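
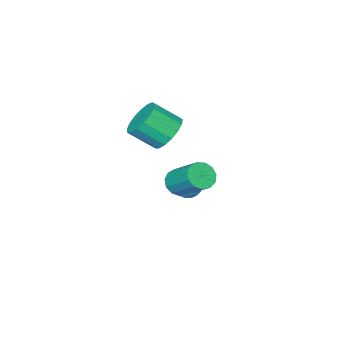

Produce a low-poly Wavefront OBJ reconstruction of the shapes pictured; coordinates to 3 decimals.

v 0.718 0.542 0.689
v 1.059 1.126 0.588
v 1.661 -0.026 0.592
v 2.002 0.558 0.491
v 1.735 0.42 1.105
v 1.152 0.771 1.165
v 1.568 0.329 0.015
v 0.985 0.68 0.075
v 1.584 0.994 0.172
v 1.687 1.05 0.845
v 1.033 0.05 0.335
v 1.136 0.106 1.008
v 0.805 0.884 0.647
v 1.915 0.216 0.533
v 1.758 0.135 0.894
v 1.958 0.478 0.834
v 0.86 0.675 0.986
v 1.06 1.018 0.927
v 1.458 0.603 1.23
v 1.66 0.082 0.253
v 1.86 0.425 0.194
v 0.762 0.622 0.346
v 0.962 0.965 0.286
v 1.262 0.497 -0.05
v 1.315 1.15 0.343
v 1.869 0.816 0.286
v 1.614 0.681 0.006
v 1.271 0.888 0.042
v 1.375 1.183 0.739
v 1.93 0.849 0.682
v 1.773 0.767 1.042
v 1.43 0.974 1.078
v 1.684 1.105 0.494
v 0.79 0.251 0.498
v 1.345 -0.083 0.441
v 1.29 0.126 0.102
v 0.947 0.333 0.138
v 0.851 0.284 0.894
v 1.405 -0.05 0.837
v 1.449 0.212 1.138
v 1.106 0.419 1.174
v 1.036 -0.005 0.686
v 3.497 2.431 2.889
v 3.75 2.008 3.386
v 3.756 3.427 4.589
v 3.503 3.849 4.091
v 4.063 2.163 3.202
v 4.069 3.581 4.404
v 4.196 2.402 2.918
v 4.202 3.821 4.121
v 4.107 2.651 2.625
v 4.113 4.07 3.828
v 3.824 2.83 2.416
v 3.83 4.249 3.619
v 3.438 2.882 2.357
v 3.444 4.301 3.559
v 3.07 2.79 2.466
v 3.076 4.209 3.669
v 2.838 2.585 2.71
v 2.844 4.004 3.913
v 2.815 2.33 3.01
v 2.821 3.749 4.213
v 3.008 2.108 3.272
v 3.015 3.526 4.475
v 3.357 1.987 3.412
v 3.363 3.406 4.615
v 0.945 -1.2 2.965
v 1.663 -1.254 2.271
v 2.514 -2.134 3.222
v 1.795 -2.08 3.915
v 1.779 -0.866 2.527
v 2.63 -1.746 3.477
v 1.704 -0.555 2.882
v 2.555 -1.435 3.833
v 1.455 -0.391 3.257
v 2.306 -1.271 4.207
v 1.089 -0.413 3.564
v 1.94 -1.293 4.515
v 0.69 -0.615 3.735
v 1.541 -1.495 4.685
v 0.349 -0.951 3.728
v 1.2 -1.831 4.679
v 0.145 -1.344 3.547
v 0.995 -2.224 4.498
v 0.124 -1.704 3.233
v 0.974 -2.584 4.183
v 0.291 -1.949 2.857
v 1.141 -2.829 3.807
v 0.607 -2.022 2.505
v 1.458 -2.902 3.456
v 1.002 -1.906 2.259
v 1.852 -2.787 3.21
v 1.383 -1.629 2.175
v 2.233 -2.51 3.126
f 1 38 17
f 38 12 41
f 17 41 6
f 38 41 17
f 1 17 13
f 17 6 18
f 13 18 2
f 17 18 13
f 1 13 22
f 13 2 23
f 22 23 8
f 13 23 22
f 1 22 34
f 22 8 37
f 34 37 11
f 22 37 34
f 1 34 38
f 34 11 42
f 38 42 12
f 34 42 38
f 2 18 29
f 18 6 32
f 29 32 10
f 18 32 29
f 6 41 19
f 41 12 40
f 19 40 5
f 41 40 19
f 12 42 39
f 42 11 35
f 39 35 3
f 42 35 39
f 11 37 36
f 37 8 24
f 36 24 7
f 37 24 36
f 8 23 28
f 23 2 25
f 28 25 9
f 23 25 28
f 4 30 16
f 30 10 31
f 16 31 5
f 30 31 16
f 4 16 14
f 16 5 15
f 14 15 3
f 16 15 14
f 4 14 21
f 14 3 20
f 21 20 7
f 14 20 21
f 4 21 26
f 21 7 27
f 26 27 9
f 21 27 26
f 4 26 30
f 26 9 33
f 30 33 10
f 26 33 30
f 5 31 19
f 31 10 32
f 19 32 6
f 31 32 19
f 3 15 39
f 15 5 40
f 39 40 12
f 15 40 39
f 7 20 36
f 20 3 35
f 36 35 11
f 20 35 36
f 9 27 28
f 27 7 24
f 28 24 8
f 27 24 28
f 10 33 29
f 33 9 25
f 29 25 2
f 33 25 29
f 44 43 47
f 44 47 45
f 45 47 48
f 45 48 46
f 47 43 49
f 47 49 48
f 48 49 50
f 48 50 46
f 49 43 51
f 49 51 50
f 50 51 52
f 50 52 46
f 51 43 53
f 51 53 52
f 52 53 54
f 52 54 46
f 53 43 55
f 53 55 54
f 54 55 56
f 54 56 46
f 55 43 57
f 55 57 56
f 56 57 58
f 56 58 46
f 57 43 59
f 57 59 58
f 58 59 60
f 58 60 46
f 59 43 61
f 59 61 60
f 60 61 62
f 60 62 46
f 61 43 63
f 61 63 62
f 62 63 64
f 62 64 46
f 63 43 65
f 63 65 64
f 64 65 66
f 64 66 46
f 65 43 44
f 65 44 66
f 66 44 45
f 66 45 46
f 68 67 71
f 68 71 69
f 69 71 72
f 69 72 70
f 71 67 73
f 71 73 72
f 72 73 74
f 72 74 70
f 73 67 75
f 73 75 74
f 74 75 76
f 74 76 70
f 75 67 77
f 75 77 76
f 76 77 78
f 76 78 70
f 77 67 79
f 77 79 78
f 78 79 80
f 78 80 70
f 79 67 81
f 79 81 80
f 80 81 82
f 80 82 70
f 81 67 83
f 81 83 82
f 82 83 84
f 82 84 70
f 83 67 85
f 83 85 84
f 84 85 86
f 84 86 70
f 85 67 87
f 85 87 86
f 86 87 88
f 86 88 70
f 87 67 89
f 87 89 88
f 88 89 90
f 88 90 70
f 89 67 91
f 89 91 90
f 90 91 92
f 90 92 70
f 91 67 93
f 91 93 92
f 92 93 94
f 92 94 70
f 93 67 68
f 93 68 94
f 94 68 69
f 94 69 70



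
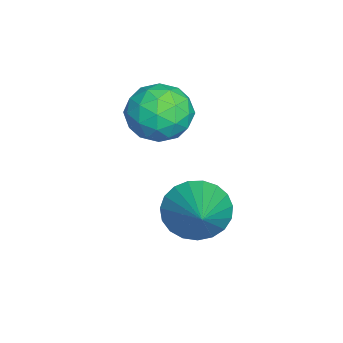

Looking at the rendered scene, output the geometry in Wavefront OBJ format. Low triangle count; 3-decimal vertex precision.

v 0.142 0.301 2.413
v 1.077 0.345 2.978
v 0.243 -1.465 2.382
v 1.178 -1.421 2.947
v 0.236 -1.145 3.428
v 0.173 -0.053 3.447
v 1.147 -1.067 1.913
v 1.084 0.025 1.932
v 1.698 -0.5 2.669
v 1.135 -0.549 3.605
v 0.185 -0.571 1.755
v -0.378 -0.62 2.691
v 0.6 0.478 2.698
v 0.72 -1.598 2.662
v 0.166 -1.436 2.945
v 0.715 -1.41 3.277
v 0.069 0.244 2.973
v 0.619 0.27 3.306
v 0.124 -0.606 3.57
v 0.701 -1.39 2.054
v 1.251 -1.364 2.387
v 0.605 0.29 2.083
v 1.154 0.316 2.415
v 1.196 -0.514 1.79
v 1.515 0.007 2.849
v 1.575 -1.031 2.831
v 1.557 -0.823 2.223
v 1.52 -0.181 2.234
v 1.184 -0.021 3.399
v 1.244 -1.059 3.381
v 0.69 -0.897 3.663
v 0.653 -0.256 3.674
v 1.549 -0.518 3.217
v 0.076 -0.061 1.979
v 0.136 -1.099 1.961
v 0.667 -0.864 1.686
v 0.63 -0.223 1.697
v -0.255 -0.089 2.529
v -0.195 -1.127 2.511
v -0.2 -0.939 3.126
v -0.237 -0.297 3.137
v -0.229 -0.602 2.143
v 2.398 0.701 -0.206
v 2.924 0.785 -1.11
v 4.222 1.019 0.886
v 2.807 1.199 -1.035
v 2.619 1.526 -0.816
v 2.392 1.711 -0.492
v 2.167 1.721 -0.118
v 1.981 1.555 0.241
v 1.868 1.241 0.522
v 1.846 0.833 0.677
v 1.919 0.403 0.68
v 2.076 0.024 0.529
v 2.288 -0.238 0.252
v 2.519 -0.337 -0.105
v 2.729 -0.258 -0.479
v 2.882 -0.012 -0.806
v 2.951 0.357 -1.03
f 1 38 17
f 38 12 41
f 17 41 6
f 38 41 17
f 1 17 13
f 17 6 18
f 13 18 2
f 17 18 13
f 1 13 22
f 13 2 23
f 22 23 8
f 13 23 22
f 1 22 34
f 22 8 37
f 34 37 11
f 22 37 34
f 1 34 38
f 34 11 42
f 38 42 12
f 34 42 38
f 2 18 29
f 18 6 32
f 29 32 10
f 18 32 29
f 6 41 19
f 41 12 40
f 19 40 5
f 41 40 19
f 12 42 39
f 42 11 35
f 39 35 3
f 42 35 39
f 11 37 36
f 37 8 24
f 36 24 7
f 37 24 36
f 8 23 28
f 23 2 25
f 28 25 9
f 23 25 28
f 4 30 16
f 30 10 31
f 16 31 5
f 30 31 16
f 4 16 14
f 16 5 15
f 14 15 3
f 16 15 14
f 4 14 21
f 14 3 20
f 21 20 7
f 14 20 21
f 4 21 26
f 21 7 27
f 26 27 9
f 21 27 26
f 4 26 30
f 26 9 33
f 30 33 10
f 26 33 30
f 5 31 19
f 31 10 32
f 19 32 6
f 31 32 19
f 3 15 39
f 15 5 40
f 39 40 12
f 15 40 39
f 7 20 36
f 20 3 35
f 36 35 11
f 20 35 36
f 9 27 28
f 27 7 24
f 28 24 8
f 27 24 28
f 10 33 29
f 33 9 25
f 29 25 2
f 33 25 29
f 44 43 46
f 44 46 45
f 46 43 47
f 46 47 45
f 47 43 48
f 47 48 45
f 48 43 49
f 48 49 45
f 49 43 50
f 49 50 45
f 50 43 51
f 50 51 45
f 51 43 52
f 51 52 45
f 52 43 53
f 52 53 45
f 53 43 54
f 53 54 45
f 54 43 55
f 54 55 45
f 55 43 56
f 55 56 45
f 56 43 57
f 56 57 45
f 57 43 58
f 57 58 45
f 58 43 59
f 58 59 45
f 59 43 44
f 59 44 45



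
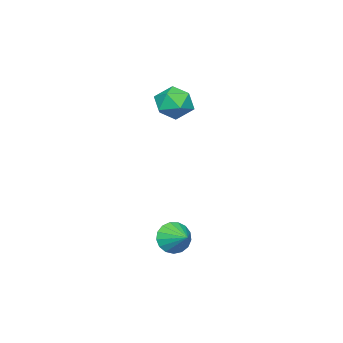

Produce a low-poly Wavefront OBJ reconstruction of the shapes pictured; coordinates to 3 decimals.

v -4.279 0.444 1.912
v -3.655 -0.084 1.394
v -4.285 -0.656 3.026
v -3.661 -1.184 2.508
v -3.374 -0.353 2.911
v -3.37 0.327 2.223
v -4.57 -1.067 2.197
v -4.566 -0.387 1.509
v -3.835 -1.018 1.571
v -3.096 -0.576 2.011
v -4.844 -0.164 2.409
v -4.105 0.278 2.849
v 1.263 3.023 -2.89
v 1.494 2.631 -2.231
v 1.677 3.937 -2.49
v 1.794 2.599 -2.467
v 1.972 2.663 -2.799
v 1.988 2.81 -3.152
v 1.838 3.006 -3.446
v 1.557 3.205 -3.611
v 1.208 3.363 -3.612
v 0.872 3.443 -3.446
v 0.625 3.426 -3.154
v 0.525 3.318 -2.801
v 0.594 3.141 -2.468
v 0.816 2.938 -2.232
v 1.141 2.754 -2.146
f 1 12 6
f 1 6 2
f 1 2 8
f 1 8 11
f 1 11 12
f 2 6 10
f 6 12 5
f 12 11 3
f 11 8 7
f 8 2 9
f 4 10 5
f 4 5 3
f 4 3 7
f 4 7 9
f 4 9 10
f 5 10 6
f 3 5 12
f 7 3 11
f 9 7 8
f 10 9 2
f 14 13 16
f 14 16 15
f 16 13 17
f 16 17 15
f 17 13 18
f 17 18 15
f 18 13 19
f 18 19 15
f 19 13 20
f 19 20 15
f 20 13 21
f 20 21 15
f 21 13 22
f 21 22 15
f 22 13 23
f 22 23 15
f 23 13 24
f 23 24 15
f 24 13 25
f 24 25 15
f 25 13 26
f 25 26 15
f 26 13 27
f 26 27 15
f 27 13 14
f 27 14 15



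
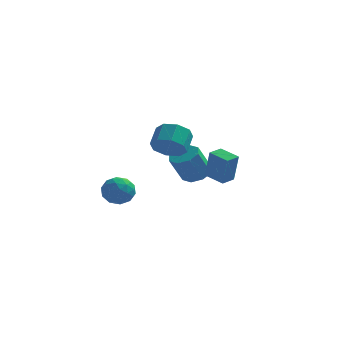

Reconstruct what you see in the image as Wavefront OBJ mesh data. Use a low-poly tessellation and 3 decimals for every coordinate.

v -1.075 4.187 -2.149
v -0.208 3.896 -1.935
v -0.837 3.242 -0.277
v -1.705 3.533 -0.491
v -0.334 4.57 -1.716
v -0.963 3.915 -0.059
v -0.894 5.019 -1.752
v -1.523 4.365 -0.094
v -1.561 4.982 -2.02
v -2.19 4.328 -0.362
v -1.943 4.478 -2.363
v -2.572 3.824 -0.705
v -1.817 3.805 -2.581
v -2.446 3.15 -0.924
v -1.257 3.355 -2.546
v -1.886 2.701 -0.888
v -0.59 3.392 -2.278
v -1.219 2.738 -0.62
v -2.361 2.519 0.309
v -1.849 3.037 -0.461
v -1.728 4.139 0.36
v -2.239 3.621 1.131
v -2.652 3.148 -0.492
v -2.531 4.25 0.329
v -3.284 2.891 -0.054
v -3.163 3.993 0.768
v -3.375 2.416 0.598
v -3.254 3.518 1.419
v -2.872 2.001 1.08
v -2.751 3.103 1.901
v -2.069 1.89 1.111
v -1.948 2.992 1.932
v -1.437 2.147 0.672
v -1.316 3.249 1.494
v -1.346 2.622 0.021
v -1.225 3.724 0.842
v -0.185 1.703 -1.291
v 0.116 1.407 0.53
v 0.296 2.485 -1.244
v 0.598 2.189 0.578
v 0.902 1.051 -1.578
v 1.204 0.755 0.244
v 1.384 1.833 -1.53
v 1.685 1.537 0.291
v -4.745 -2.759 -0.645
v -4.17 -2.301 -1.274
v -3.65 -3.859 -0.446
v -3.075 -3.401 -1.075
v -3.261 -3.005 -0.212
v -3.938 -2.325 -0.335
v -3.882 -3.835 -1.385
v -4.559 -3.155 -1.508
v -3.637 -2.966 -1.731
v -3.253 -2.453 -1.007
v -4.567 -3.707 -0.713
v -4.183 -3.194 0.011
v -4.554 -2.433 -0.977
v -3.266 -3.727 -0.743
v -3.375 -3.494 -0.236
v -3.038 -3.225 -0.606
v -4.417 -2.447 -0.425
v -4.079 -2.178 -0.795
v -3.545 -2.592 -0.171
v -3.741 -3.982 -0.925
v -3.403 -3.713 -1.295
v -4.782 -2.935 -1.114
v -4.445 -2.666 -1.484
v -4.275 -3.568 -1.549
v -3.903 -2.555 -1.615
v -3.259 -3.202 -1.499
v -3.733 -3.457 -1.68
v -4.131 -3.057 -1.753
v -3.677 -2.253 -1.19
v -3.033 -2.9 -1.073
v -3.142 -2.667 -0.566
v -3.54 -2.267 -0.638
v -3.363 -2.644 -1.458
v -4.787 -3.26 -0.647
v -4.143 -3.907 -0.53
v -4.28 -3.893 -1.082
v -4.678 -3.493 -1.154
v -4.561 -2.958 -0.221
v -3.917 -3.605 -0.105
v -3.689 -3.103 0.033
v -4.087 -2.703 -0.04
v -4.457 -3.516 -0.262
f 2 1 5
f 2 5 3
f 3 5 6
f 3 6 4
f 5 1 7
f 5 7 6
f 6 7 8
f 6 8 4
f 7 1 9
f 7 9 8
f 8 9 10
f 8 10 4
f 9 1 11
f 9 11 10
f 10 11 12
f 10 12 4
f 11 1 13
f 11 13 12
f 12 13 14
f 12 14 4
f 13 1 15
f 13 15 14
f 14 15 16
f 14 16 4
f 15 1 17
f 15 17 16
f 16 17 18
f 16 18 4
f 17 1 2
f 17 2 18
f 18 2 3
f 18 3 4
f 20 19 23
f 20 23 21
f 21 23 24
f 21 24 22
f 23 19 25
f 23 25 24
f 24 25 26
f 24 26 22
f 25 19 27
f 25 27 26
f 26 27 28
f 26 28 22
f 27 19 29
f 27 29 28
f 28 29 30
f 28 30 22
f 29 19 31
f 29 31 30
f 30 31 32
f 30 32 22
f 31 19 33
f 31 33 32
f 32 33 34
f 32 34 22
f 33 19 35
f 33 35 34
f 34 35 36
f 34 36 22
f 35 19 20
f 35 20 36
f 36 20 21
f 36 21 22
f 38 40 37
f 41 38 37
f 37 40 39
f 39 41 37
f 38 44 40
f 42 38 41
f 42 44 38
f 40 44 39
f 43 41 39
f 39 44 43
f 43 42 41
f 44 42 43
f 45 82 61
f 82 56 85
f 61 85 50
f 82 85 61
f 45 61 57
f 61 50 62
f 57 62 46
f 61 62 57
f 45 57 66
f 57 46 67
f 66 67 52
f 57 67 66
f 45 66 78
f 66 52 81
f 78 81 55
f 66 81 78
f 45 78 82
f 78 55 86
f 82 86 56
f 78 86 82
f 46 62 73
f 62 50 76
f 73 76 54
f 62 76 73
f 50 85 63
f 85 56 84
f 63 84 49
f 85 84 63
f 56 86 83
f 86 55 79
f 83 79 47
f 86 79 83
f 55 81 80
f 81 52 68
f 80 68 51
f 81 68 80
f 52 67 72
f 67 46 69
f 72 69 53
f 67 69 72
f 48 74 60
f 74 54 75
f 60 75 49
f 74 75 60
f 48 60 58
f 60 49 59
f 58 59 47
f 60 59 58
f 48 58 65
f 58 47 64
f 65 64 51
f 58 64 65
f 48 65 70
f 65 51 71
f 70 71 53
f 65 71 70
f 48 70 74
f 70 53 77
f 74 77 54
f 70 77 74
f 49 75 63
f 75 54 76
f 63 76 50
f 75 76 63
f 47 59 83
f 59 49 84
f 83 84 56
f 59 84 83
f 51 64 80
f 64 47 79
f 80 79 55
f 64 79 80
f 53 71 72
f 71 51 68
f 72 68 52
f 71 68 72
f 54 77 73
f 77 53 69
f 73 69 46
f 77 69 73



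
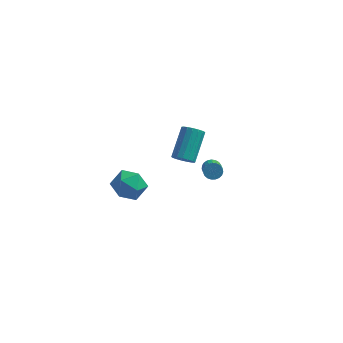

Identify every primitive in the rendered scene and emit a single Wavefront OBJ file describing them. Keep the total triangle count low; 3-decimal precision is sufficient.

v 2.808 0.622 2.342
v 3.144 0.923 2.656
v 3.449 -0.06 3.273
v 3.112 -0.362 2.958
v 2.947 0.935 2.772
v 3.252 -0.048 3.389
v 2.726 0.892 2.813
v 3.031 -0.091 3.43
v 2.519 0.803 2.773
v 2.824 -0.18 3.39
v 2.362 0.682 2.659
v 2.667 -0.301 3.276
v 2.282 0.551 2.489
v 2.587 -0.432 3.106
v 2.293 0.432 2.294
v 2.598 -0.551 2.911
v 2.393 0.346 2.107
v 2.698 -0.637 2.724
v 2.565 0.307 1.961
v 2.869 -0.676 2.578
v 2.778 0.323 1.881
v 3.083 -0.66 2.497
v 2.997 0.39 1.88
v 3.301 -0.593 2.497
v 3.182 0.498 1.959
v 3.487 -0.485 2.576
v 3.304 0.626 2.104
v 3.608 -0.357 2.721
v 3.339 0.754 2.29
v 3.644 -0.229 2.907
v 3.282 0.859 2.485
v 3.587 -0.124 3.102
v 0.774 2.367 1.108
v 1.168 1.969 1.528
v 1.361 3.594 2.891
v 0.966 3.993 2.472
v 1.39 2.114 1.323
v 1.583 3.74 2.686
v 1.471 2.318 1.069
v 1.663 3.943 2.432
v 1.392 2.532 0.824
v 1.584 4.158 2.188
v 1.171 2.709 0.645
v 1.364 4.335 2.008
v 0.86 2.808 0.571
v 1.052 4.433 1.934
v 0.528 2.805 0.621
v 0.721 4.431 1.984
v 0.253 2.703 0.782
v 0.445 4.328 2.145
v 0.097 2.523 1.018
v 0.29 4.148 2.381
v 0.097 2.308 1.275
v 0.289 3.933 2.638
v 0.251 2.106 1.494
v 0.443 3.732 2.857
v 0.525 1.964 1.624
v 0.717 3.59 2.987
v 0.856 1.915 1.636
v 1.048 3.54 2.999
v -0.398 -3.24 3.158
v 0.313 -3.572 3.889
v -1.673 -4.008 4.051
v -0.962 -4.34 4.782
v -1.197 -3.297 4.698
v -0.409 -2.823 4.146
v -0.951 -4.757 3.794
v -0.163 -4.283 3.242
v -0.028 -4.51 4.281
v -0.18 -3.608 4.84
v -1.18 -3.972 3.1
v -1.332 -3.07 3.659
f 2 1 5
f 2 5 3
f 3 5 6
f 3 6 4
f 5 1 7
f 5 7 6
f 6 7 8
f 6 8 4
f 7 1 9
f 7 9 8
f 8 9 10
f 8 10 4
f 9 1 11
f 9 11 10
f 10 11 12
f 10 12 4
f 11 1 13
f 11 13 12
f 12 13 14
f 12 14 4
f 13 1 15
f 13 15 14
f 14 15 16
f 14 16 4
f 15 1 17
f 15 17 16
f 16 17 18
f 16 18 4
f 17 1 19
f 17 19 18
f 18 19 20
f 18 20 4
f 19 1 21
f 19 21 20
f 20 21 22
f 20 22 4
f 21 1 23
f 21 23 22
f 22 23 24
f 22 24 4
f 23 1 25
f 23 25 24
f 24 25 26
f 24 26 4
f 25 1 27
f 25 27 26
f 26 27 28
f 26 28 4
f 27 1 29
f 27 29 28
f 28 29 30
f 28 30 4
f 29 1 31
f 29 31 30
f 30 31 32
f 30 32 4
f 31 1 2
f 31 2 32
f 32 2 3
f 32 3 4
f 34 33 37
f 34 37 35
f 35 37 38
f 35 38 36
f 37 33 39
f 37 39 38
f 38 39 40
f 38 40 36
f 39 33 41
f 39 41 40
f 40 41 42
f 40 42 36
f 41 33 43
f 41 43 42
f 42 43 44
f 42 44 36
f 43 33 45
f 43 45 44
f 44 45 46
f 44 46 36
f 45 33 47
f 45 47 46
f 46 47 48
f 46 48 36
f 47 33 49
f 47 49 48
f 48 49 50
f 48 50 36
f 49 33 51
f 49 51 50
f 50 51 52
f 50 52 36
f 51 33 53
f 51 53 52
f 52 53 54
f 52 54 36
f 53 33 55
f 53 55 54
f 54 55 56
f 54 56 36
f 55 33 57
f 55 57 56
f 56 57 58
f 56 58 36
f 57 33 59
f 57 59 58
f 58 59 60
f 58 60 36
f 59 33 34
f 59 34 60
f 60 34 35
f 60 35 36
f 61 72 66
f 61 66 62
f 61 62 68
f 61 68 71
f 61 71 72
f 62 66 70
f 66 72 65
f 72 71 63
f 71 68 67
f 68 62 69
f 64 70 65
f 64 65 63
f 64 63 67
f 64 67 69
f 64 69 70
f 65 70 66
f 63 65 72
f 67 63 71
f 69 67 68
f 70 69 62



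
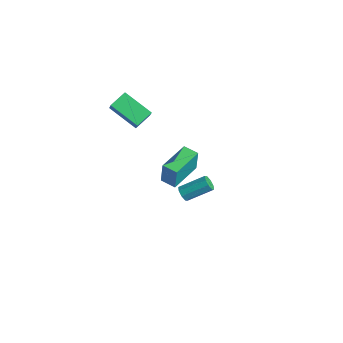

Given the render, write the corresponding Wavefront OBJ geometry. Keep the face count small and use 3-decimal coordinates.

v -0.734 1.795 -3.389
v -0.405 1.872 -3.771
v 0.243 3.162 -2.952
v -0.086 3.085 -2.571
v -0.738 2.069 -3.819
v -0.09 3.36 -3
v -1.069 2.106 -3.615
v -0.42 3.397 -2.797
v -1.204 1.961 -3.279
v -0.555 3.251 -2.461
v -1.063 1.718 -3.008
v -0.415 3.008 -2.189
v -0.73 1.52 -2.96
v -0.082 2.811 -2.141
v -0.4 1.483 -3.163
v 0.249 2.774 -2.345
v -0.265 1.629 -3.499
v 0.384 2.919 -2.681
v -3.204 -1.228 3.792
v -3.375 -0.226 4.239
v -1.673 -0.568 2.9
v -1.845 0.433 3.347
v -2.655 -1.473 4.553
v -2.827 -0.472 5
v -1.125 -0.814 3.661
v -1.296 0.188 4.108
v 3.192 -2.216 3.244
v 3.378 -2.238 4.622
v 2.526 -0.473 3.361
v 2.713 -0.494 4.739
v 3.987 -1.906 3.141
v 4.174 -1.927 4.519
v 3.322 -0.162 3.258
v 3.508 -0.184 4.636
f 2 1 5
f 2 5 3
f 3 5 6
f 3 6 4
f 5 1 7
f 5 7 6
f 6 7 8
f 6 8 4
f 7 1 9
f 7 9 8
f 8 9 10
f 8 10 4
f 9 1 11
f 9 11 10
f 10 11 12
f 10 12 4
f 11 1 13
f 11 13 12
f 12 13 14
f 12 14 4
f 13 1 15
f 13 15 14
f 14 15 16
f 14 16 4
f 15 1 17
f 15 17 16
f 16 17 18
f 16 18 4
f 17 1 2
f 17 2 18
f 18 2 3
f 18 3 4
f 20 22 19
f 23 20 19
f 19 22 21
f 21 23 19
f 20 26 22
f 24 20 23
f 24 26 20
f 22 26 21
f 25 23 21
f 21 26 25
f 25 24 23
f 26 24 25
f 28 30 27
f 31 28 27
f 27 30 29
f 29 31 27
f 28 34 30
f 32 28 31
f 32 34 28
f 30 34 29
f 33 31 29
f 29 34 33
f 33 32 31
f 34 32 33



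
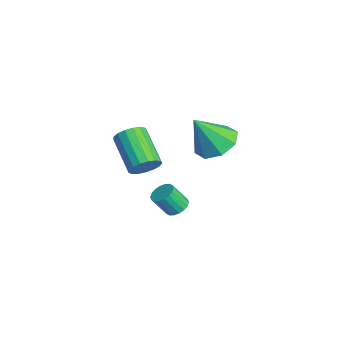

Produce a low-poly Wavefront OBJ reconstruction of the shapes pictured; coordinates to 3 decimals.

v 0.654 -1.945 -4.383
v 1.123 -1.786 -4.261
v 1.095 -2.356 -3.415
v 0.626 -2.515 -3.537
v 0.989 -1.632 -4.161
v 0.962 -2.201 -3.315
v 0.79 -1.54 -4.105
v 0.762 -2.109 -3.26
v 0.563 -1.528 -4.105
v 0.536 -2.097 -3.259
v 0.354 -1.598 -4.159
v 0.327 -2.168 -3.313
v 0.205 -1.738 -4.258
v 0.178 -2.307 -3.412
v 0.144 -1.918 -4.381
v 0.117 -2.488 -3.535
v 0.185 -2.104 -4.505
v 0.157 -2.674 -3.659
v 0.318 -2.259 -4.605
v 0.291 -2.828 -3.759
v 0.518 -2.351 -4.66
v 0.49 -2.92 -3.815
v 0.744 -2.363 -4.661
v 0.717 -2.932 -3.815
v 0.953 -2.292 -4.607
v 0.926 -2.862 -3.761
v 1.102 -2.153 -4.508
v 1.075 -2.722 -3.662
v 1.163 -1.972 -4.385
v 1.136 -2.542 -3.539
v 1.502 -3.294 -1.462
v 1.796 -3.786 -1.178
v 0.412 -4.079 -0.254
v 0.118 -3.586 -0.538
v 1.865 -3.547 -1
v 0.48 -3.839 -0.075
v 1.85 -3.25 -0.927
v 0.466 -3.542 -0.003
v 1.756 -2.963 -0.977
v 0.372 -3.255 -0.053
v 1.604 -2.751 -1.138
v 0.22 -3.044 -0.214
v 1.428 -2.664 -1.374
v 0.044 -2.957 -0.449
v 1.27 -2.722 -1.629
v -0.115 -3.014 -0.705
v 1.164 -2.91 -1.847
v -0.22 -3.202 -0.922
v 1.136 -3.186 -1.976
v -0.248 -3.478 -1.052
v 1.192 -3.487 -1.988
v -0.192 -3.779 -1.063
v 1.319 -3.744 -1.879
v -0.065 -4.036 -0.954
v 1.488 -3.897 -1.675
v 0.103 -4.19 -0.75
v 1.66 -3.913 -1.422
v 0.276 -4.205 -0.497
v 2.21 -0.872 -0.02
v 2.873 -0.327 0.251
v 2.35 -1.728 1.36
v 2.252 -0.106 0.451
v 1.607 -0.334 0.375
v 1.315 -0.877 0.067
v 1.547 -1.417 -0.291
v 2.168 -1.638 -0.491
v 2.814 -1.41 -0.415
v 3.106 -0.867 -0.107
f 2 1 5
f 2 5 3
f 3 5 6
f 3 6 4
f 5 1 7
f 5 7 6
f 6 7 8
f 6 8 4
f 7 1 9
f 7 9 8
f 8 9 10
f 8 10 4
f 9 1 11
f 9 11 10
f 10 11 12
f 10 12 4
f 11 1 13
f 11 13 12
f 12 13 14
f 12 14 4
f 13 1 15
f 13 15 14
f 14 15 16
f 14 16 4
f 15 1 17
f 15 17 16
f 16 17 18
f 16 18 4
f 17 1 19
f 17 19 18
f 18 19 20
f 18 20 4
f 19 1 21
f 19 21 20
f 20 21 22
f 20 22 4
f 21 1 23
f 21 23 22
f 22 23 24
f 22 24 4
f 23 1 25
f 23 25 24
f 24 25 26
f 24 26 4
f 25 1 27
f 25 27 26
f 26 27 28
f 26 28 4
f 27 1 29
f 27 29 28
f 28 29 30
f 28 30 4
f 29 1 2
f 29 2 30
f 30 2 3
f 30 3 4
f 32 31 35
f 32 35 33
f 33 35 36
f 33 36 34
f 35 31 37
f 35 37 36
f 36 37 38
f 36 38 34
f 37 31 39
f 37 39 38
f 38 39 40
f 38 40 34
f 39 31 41
f 39 41 40
f 40 41 42
f 40 42 34
f 41 31 43
f 41 43 42
f 42 43 44
f 42 44 34
f 43 31 45
f 43 45 44
f 44 45 46
f 44 46 34
f 45 31 47
f 45 47 46
f 46 47 48
f 46 48 34
f 47 31 49
f 47 49 48
f 48 49 50
f 48 50 34
f 49 31 51
f 49 51 50
f 50 51 52
f 50 52 34
f 51 31 53
f 51 53 52
f 52 53 54
f 52 54 34
f 53 31 55
f 53 55 54
f 54 55 56
f 54 56 34
f 55 31 57
f 55 57 56
f 56 57 58
f 56 58 34
f 57 31 32
f 57 32 58
f 58 32 33
f 58 33 34
f 60 59 62
f 60 62 61
f 62 59 63
f 62 63 61
f 63 59 64
f 63 64 61
f 64 59 65
f 64 65 61
f 65 59 66
f 65 66 61
f 66 59 67
f 66 67 61
f 67 59 68
f 67 68 61
f 68 59 60
f 68 60 61



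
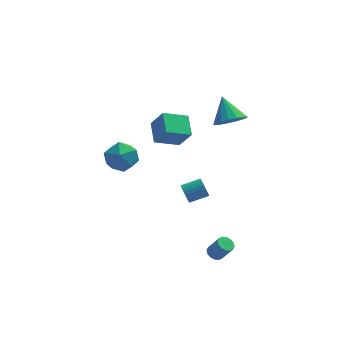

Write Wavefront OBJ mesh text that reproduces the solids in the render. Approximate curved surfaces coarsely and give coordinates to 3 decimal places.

v -0.058 2.768 -0.137
v -0.182 4.118 0.503
v 1.397 3.188 -0.741
v 1.273 4.538 -0.1
v 0.607 2.242 1.1
v 0.483 3.592 1.741
v 2.062 2.662 0.497
v 1.938 4.012 1.137
v 2.946 -3.815 -4.491
v 3.398 -3.83 -4.747
v 3.966 -4.141 -3.725
v 3.514 -4.125 -3.469
v 3.377 -3.577 -4.658
v 3.945 -3.887 -3.636
v 3.24 -3.387 -4.525
v 3.808 -3.698 -3.503
v 3.025 -3.312 -4.382
v 3.593 -3.623 -3.36
v 2.788 -3.372 -4.269
v 3.356 -3.683 -3.247
v 2.594 -3.55 -4.215
v 3.162 -3.861 -3.193
v 2.494 -3.799 -4.235
v 3.062 -4.11 -3.213
v 2.515 -4.053 -4.324
v 3.083 -4.363 -3.302
v 2.652 -4.242 -4.457
v 3.22 -4.553 -3.435
v 2.867 -4.317 -4.6
v 3.435 -4.628 -3.578
v 3.104 -4.257 -4.713
v 3.672 -4.568 -3.691
v 3.298 -4.079 -4.767
v 3.866 -4.39 -3.745
v -2.49 3.46 -1.007
v -1.352 3.44 -0.868
v -2.468 1.66 -1.452
v -1.33 1.64 -1.313
v -2.016 1.772 -0.404
v -2.029 2.884 -0.129
v -1.791 2.216 -2.191
v -1.804 3.328 -1.916
v -0.92 2.671 -1.6
v -1.059 2.396 -0.496
v -2.761 2.704 -1.824
v -2.9 2.429 -0.72
v 1.539 0.106 -2.617
v 1.764 -0.16 -3.142
v 2.885 0.047 -2.768
v 2.661 0.314 -2.243
v 1.742 0.091 -3.214
v 2.863 0.298 -2.839
v 1.684 0.345 -3.182
v 2.805 0.552 -2.808
v 1.602 0.557 -3.053
v 2.723 0.764 -2.678
v 1.508 0.692 -2.848
v 2.629 0.899 -2.474
v 1.421 0.725 -2.604
v 2.542 0.932 -2.229
v 1.353 0.651 -2.362
v 2.474 0.858 -1.987
v 1.318 0.483 -2.164
v 2.439 0.691 -1.789
v 1.321 0.25 -2.044
v 2.442 0.458 -1.669
v 1.362 -0.008 -2.024
v 2.483 0.2 -1.649
v 1.434 -0.246 -2.106
v 2.555 -0.039 -1.731
v 1.524 -0.423 -2.276
v 2.645 -0.216 -1.902
v 1.616 -0.509 -2.506
v 2.737 -0.302 -2.132
v 1.695 -0.488 -2.755
v 2.816 -0.281 -2.38
v 1.748 -0.365 -2.98
v 2.869 -0.158 -2.605
v 4.038 0.408 3.23
v 4.974 0.698 3.261
v 3.642 1.552 4.45
v 4.78 0.977 2.937
v 4.417 1.125 2.68
v 3.967 1.109 2.549
v 3.533 0.932 2.574
v 3.215 0.635 2.749
v 3.086 0.286 3.034
v 3.174 -0.035 3.364
v 3.461 -0.255 3.663
v 3.88 -0.323 3.863
v 4.335 -0.224 3.918
v 4.722 0.02 3.815
v 4.953 0.353 3.578
f 2 4 1
f 5 2 1
f 1 4 3
f 3 5 1
f 2 8 4
f 6 2 5
f 6 8 2
f 4 8 3
f 7 5 3
f 3 8 7
f 7 6 5
f 8 6 7
f 10 9 13
f 10 13 11
f 11 13 14
f 11 14 12
f 13 9 15
f 13 15 14
f 14 15 16
f 14 16 12
f 15 9 17
f 15 17 16
f 16 17 18
f 16 18 12
f 17 9 19
f 17 19 18
f 18 19 20
f 18 20 12
f 19 9 21
f 19 21 20
f 20 21 22
f 20 22 12
f 21 9 23
f 21 23 22
f 22 23 24
f 22 24 12
f 23 9 25
f 23 25 24
f 24 25 26
f 24 26 12
f 25 9 27
f 25 27 26
f 26 27 28
f 26 28 12
f 27 9 29
f 27 29 28
f 28 29 30
f 28 30 12
f 29 9 31
f 29 31 30
f 30 31 32
f 30 32 12
f 31 9 33
f 31 33 32
f 32 33 34
f 32 34 12
f 33 9 10
f 33 10 34
f 34 10 11
f 34 11 12
f 35 46 40
f 35 40 36
f 35 36 42
f 35 42 45
f 35 45 46
f 36 40 44
f 40 46 39
f 46 45 37
f 45 42 41
f 42 36 43
f 38 44 39
f 38 39 37
f 38 37 41
f 38 41 43
f 38 43 44
f 39 44 40
f 37 39 46
f 41 37 45
f 43 41 42
f 44 43 36
f 48 47 51
f 48 51 49
f 49 51 52
f 49 52 50
f 51 47 53
f 51 53 52
f 52 53 54
f 52 54 50
f 53 47 55
f 53 55 54
f 54 55 56
f 54 56 50
f 55 47 57
f 55 57 56
f 56 57 58
f 56 58 50
f 57 47 59
f 57 59 58
f 58 59 60
f 58 60 50
f 59 47 61
f 59 61 60
f 60 61 62
f 60 62 50
f 61 47 63
f 61 63 62
f 62 63 64
f 62 64 50
f 63 47 65
f 63 65 64
f 64 65 66
f 64 66 50
f 65 47 67
f 65 67 66
f 66 67 68
f 66 68 50
f 67 47 69
f 67 69 68
f 68 69 70
f 68 70 50
f 69 47 71
f 69 71 70
f 70 71 72
f 70 72 50
f 71 47 73
f 71 73 72
f 72 73 74
f 72 74 50
f 73 47 75
f 73 75 74
f 74 75 76
f 74 76 50
f 75 47 77
f 75 77 76
f 76 77 78
f 76 78 50
f 77 47 48
f 77 48 78
f 78 48 49
f 78 49 50
f 80 79 82
f 80 82 81
f 82 79 83
f 82 83 81
f 83 79 84
f 83 84 81
f 84 79 85
f 84 85 81
f 85 79 86
f 85 86 81
f 86 79 87
f 86 87 81
f 87 79 88
f 87 88 81
f 88 79 89
f 88 89 81
f 89 79 90
f 89 90 81
f 90 79 91
f 90 91 81
f 91 79 92
f 91 92 81
f 92 79 93
f 92 93 81
f 93 79 80
f 93 80 81



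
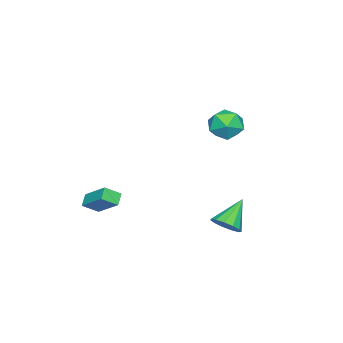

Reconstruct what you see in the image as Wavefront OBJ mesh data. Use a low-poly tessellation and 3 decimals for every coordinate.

v -2.185 3.146 2.439
v -1.495 2.426 1.701
v -2.905 1.514 3.359
v -2.215 0.794 2.621
v -1.67 1.507 3.477
v -1.225 2.516 2.908
v -3.175 1.424 2.152
v -2.73 2.433 1.583
v -2.107 1.361 1.523
v -1.177 1.413 2.343
v -3.223 2.527 2.717
v -2.293 2.579 3.537
v 2.382 -3.977 -4.062
v 1.667 -4.161 -3.531
v 2.905 -2.357 -2.8
v 2.189 -2.54 -2.268
v 3.051 -4.7 -3.412
v 2.335 -4.883 -2.88
v 3.573 -3.079 -2.149
v 2.858 -3.263 -1.618
v 1.475 3.839 -3.552
v 2.012 4.55 -3.12
v -0.075 4.121 -2.088
v 1.695 4.803 -3.504
v 1.309 4.75 -3.903
v 0.975 4.408 -4.19
v 0.8 3.885 -4.275
v 0.839 3.347 -4.13
v 1.08 2.966 -3.802
v 1.446 2.862 -3.394
v 1.821 3.068 -3.036
v 2.087 3.519 -2.842
v 2.158 4.071 -2.874
f 1 12 6
f 1 6 2
f 1 2 8
f 1 8 11
f 1 11 12
f 2 6 10
f 6 12 5
f 12 11 3
f 11 8 7
f 8 2 9
f 4 10 5
f 4 5 3
f 4 3 7
f 4 7 9
f 4 9 10
f 5 10 6
f 3 5 12
f 7 3 11
f 9 7 8
f 10 9 2
f 14 16 13
f 17 14 13
f 13 16 15
f 15 17 13
f 14 20 16
f 18 14 17
f 18 20 14
f 16 20 15
f 19 17 15
f 15 20 19
f 19 18 17
f 20 18 19
f 22 21 24
f 22 24 23
f 24 21 25
f 24 25 23
f 25 21 26
f 25 26 23
f 26 21 27
f 26 27 23
f 27 21 28
f 27 28 23
f 28 21 29
f 28 29 23
f 29 21 30
f 29 30 23
f 30 21 31
f 30 31 23
f 31 21 32
f 31 32 23
f 32 21 33
f 32 33 23
f 33 21 22
f 33 22 23



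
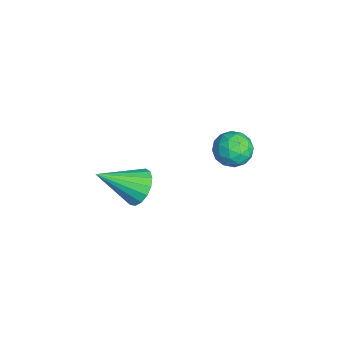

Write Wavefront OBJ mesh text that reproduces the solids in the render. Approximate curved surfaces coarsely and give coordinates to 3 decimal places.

v -1.465 -0.774 0.185
v -1.036 -1.212 -0.433
v -1.515 -2.446 1.335
v -0.733 -1.056 -0.193
v -0.598 -0.836 0.134
v -0.662 -0.601 0.472
v -0.909 -0.406 0.744
v -1.284 -0.295 0.888
v -1.7 -0.294 0.871
v -2.062 -0.403 0.697
v -2.287 -0.597 0.405
v -2.324 -0.832 0.063
v -2.164 -1.053 -0.251
v -1.844 -1.21 -0.466
v -1.437 -1.268 -0.531
v -3.48 3.746 0.76
v -3.164 4.1 0.014
v -3.016 2.46 0.346
v -2.7 2.814 -0.4
v -2.321 3.004 0.375
v -2.608 3.799 0.631
v -3.572 2.761 -0.271
v -3.859 3.556 -0.015
v -3.221 3.491 -0.622
v -2.448 3.641 -0.223
v -3.732 2.919 0.583
v -2.959 3.069 0.982
v -3.363 4.036 0.423
v -2.817 2.524 -0.063
v -2.594 2.636 0.392
v -2.409 2.844 -0.046
v -3.036 3.859 0.786
v -2.85 4.067 0.348
v -2.355 3.423 0.56
v -3.33 2.493 0.012
v -3.144 2.701 -0.426
v -3.771 3.716 0.406
v -3.586 3.924 -0.032
v -3.825 3.137 -0.2
v -3.211 3.886 -0.389
v -2.938 3.13 -0.632
v -3.45 3.099 -0.557
v -3.619 3.566 -0.406
v -2.756 3.975 -0.154
v -2.483 3.218 -0.398
v -2.26 3.33 0.058
v -2.429 3.798 0.208
v -2.79 3.616 -0.529
v -3.697 3.342 0.758
v -3.424 2.585 0.514
v -3.751 2.762 0.152
v -3.92 3.23 0.302
v -3.242 3.43 0.992
v -2.969 2.674 0.749
v -2.561 2.994 0.766
v -2.73 3.461 0.917
v -3.39 2.944 0.889
f 2 1 4
f 2 4 3
f 4 1 5
f 4 5 3
f 5 1 6
f 5 6 3
f 6 1 7
f 6 7 3
f 7 1 8
f 7 8 3
f 8 1 9
f 8 9 3
f 9 1 10
f 9 10 3
f 10 1 11
f 10 11 3
f 11 1 12
f 11 12 3
f 12 1 13
f 12 13 3
f 13 1 14
f 13 14 3
f 14 1 15
f 14 15 3
f 15 1 2
f 15 2 3
f 16 53 32
f 53 27 56
f 32 56 21
f 53 56 32
f 16 32 28
f 32 21 33
f 28 33 17
f 32 33 28
f 16 28 37
f 28 17 38
f 37 38 23
f 28 38 37
f 16 37 49
f 37 23 52
f 49 52 26
f 37 52 49
f 16 49 53
f 49 26 57
f 53 57 27
f 49 57 53
f 17 33 44
f 33 21 47
f 44 47 25
f 33 47 44
f 21 56 34
f 56 27 55
f 34 55 20
f 56 55 34
f 27 57 54
f 57 26 50
f 54 50 18
f 57 50 54
f 26 52 51
f 52 23 39
f 51 39 22
f 52 39 51
f 23 38 43
f 38 17 40
f 43 40 24
f 38 40 43
f 19 45 31
f 45 25 46
f 31 46 20
f 45 46 31
f 19 31 29
f 31 20 30
f 29 30 18
f 31 30 29
f 19 29 36
f 29 18 35
f 36 35 22
f 29 35 36
f 19 36 41
f 36 22 42
f 41 42 24
f 36 42 41
f 19 41 45
f 41 24 48
f 45 48 25
f 41 48 45
f 20 46 34
f 46 25 47
f 34 47 21
f 46 47 34
f 18 30 54
f 30 20 55
f 54 55 27
f 30 55 54
f 22 35 51
f 35 18 50
f 51 50 26
f 35 50 51
f 24 42 43
f 42 22 39
f 43 39 23
f 42 39 43
f 25 48 44
f 48 24 40
f 44 40 17
f 48 40 44



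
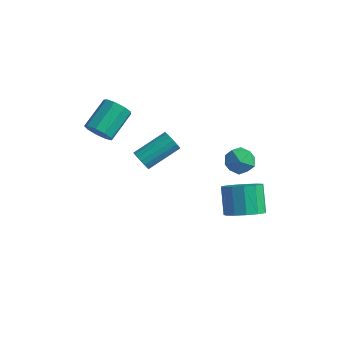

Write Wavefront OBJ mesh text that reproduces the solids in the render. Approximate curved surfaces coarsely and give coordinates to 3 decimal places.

v 3.792 1.508 1.426
v 4.26 1.172 0.73
v 2.54 1.208 0.73
v 3.008 0.872 0.034
v 2.999 0.435 0.825
v 3.773 0.62 1.255
v 3.027 1.76 0.205
v 3.801 1.945 0.635
v 3.787 1.327 -0.025
v 3.77 0.509 0.358
v 3.03 1.871 1.102
v 3.013 1.053 1.485
v 0.128 -2.66 2.067
v 0.465 -2.574 1.578
v 1.269 -1.014 2.404
v 0.932 -1.1 2.893
v 0.227 -2.423 1.524
v 1.03 -0.863 2.351
v -0.034 -2.326 1.595
v 0.77 -0.766 2.422
v -0.258 -2.306 1.774
v 0.546 -0.746 2.601
v -0.393 -2.367 2.02
v 0.411 -0.807 2.847
v -0.409 -2.495 2.277
v 0.395 -0.934 3.103
v -0.302 -2.66 2.485
v 0.502 -1.1 3.312
v -0.096 -2.826 2.598
v 0.708 -1.266 3.425
v 0.161 -2.954 2.589
v 0.965 -1.394 3.416
v 0.41 -3.014 2.46
v 1.214 -1.454 3.287
v 0.595 -2.993 2.241
v 1.399 -1.433 3.068
v 0.673 -2.896 1.982
v 1.477 -1.336 2.809
v 0.626 -2.745 1.743
v 1.43 -1.185 2.57
v -3.168 -1.559 1.802
v -2.532 -1.322 1.341
v -2.457 0.296 2.277
v -3.092 0.059 2.738
v -3.014 -1.161 1.102
v -2.938 0.457 2.038
v -3.567 -1.186 1.19
v -3.491 0.431 2.126
v -3.933 -1.386 1.565
v -3.858 0.232 2.501
v -3.942 -1.666 2.051
v -3.866 -0.049 2.986
v -3.588 -1.896 2.42
v -3.512 -0.279 3.356
v -3.038 -1.969 2.5
v -2.962 -0.351 3.436
v -2.548 -1.849 2.254
v -2.472 -0.232 3.19
v -2.349 -1.593 1.796
v -2.273 0.024 2.732
v 3.472 1.721 -4.001
v 3.958 1.048 -3.294
v 3.253 1.905 -1.993
v 2.768 2.579 -2.699
v 4.349 1.512 -3.388
v 3.645 2.369 -2.087
v 4.462 2.043 -3.676
v 3.758 2.9 -2.375
v 4.261 2.471 -4.067
v 3.556 3.328 -2.766
v 3.809 2.662 -4.437
v 3.105 3.519 -3.136
v 3.25 2.554 -4.669
v 2.546 3.411 -3.368
v 2.762 2.181 -4.688
v 2.058 3.038 -3.387
v 2.499 1.663 -4.489
v 1.795 2.52 -3.188
v 2.546 1.164 -4.135
v 1.841 2.021 -2.834
v 2.886 0.841 -3.738
v 2.181 1.698 -2.437
v 3.412 0.798 -3.425
v 2.708 1.655 -2.124
f 1 12 6
f 1 6 2
f 1 2 8
f 1 8 11
f 1 11 12
f 2 6 10
f 6 12 5
f 12 11 3
f 11 8 7
f 8 2 9
f 4 10 5
f 4 5 3
f 4 3 7
f 4 7 9
f 4 9 10
f 5 10 6
f 3 5 12
f 7 3 11
f 9 7 8
f 10 9 2
f 14 13 17
f 14 17 15
f 15 17 18
f 15 18 16
f 17 13 19
f 17 19 18
f 18 19 20
f 18 20 16
f 19 13 21
f 19 21 20
f 20 21 22
f 20 22 16
f 21 13 23
f 21 23 22
f 22 23 24
f 22 24 16
f 23 13 25
f 23 25 24
f 24 25 26
f 24 26 16
f 25 13 27
f 25 27 26
f 26 27 28
f 26 28 16
f 27 13 29
f 27 29 28
f 28 29 30
f 28 30 16
f 29 13 31
f 29 31 30
f 30 31 32
f 30 32 16
f 31 13 33
f 31 33 32
f 32 33 34
f 32 34 16
f 33 13 35
f 33 35 34
f 34 35 36
f 34 36 16
f 35 13 37
f 35 37 36
f 36 37 38
f 36 38 16
f 37 13 39
f 37 39 38
f 38 39 40
f 38 40 16
f 39 13 14
f 39 14 40
f 40 14 15
f 40 15 16
f 42 41 45
f 42 45 43
f 43 45 46
f 43 46 44
f 45 41 47
f 45 47 46
f 46 47 48
f 46 48 44
f 47 41 49
f 47 49 48
f 48 49 50
f 48 50 44
f 49 41 51
f 49 51 50
f 50 51 52
f 50 52 44
f 51 41 53
f 51 53 52
f 52 53 54
f 52 54 44
f 53 41 55
f 53 55 54
f 54 55 56
f 54 56 44
f 55 41 57
f 55 57 56
f 56 57 58
f 56 58 44
f 57 41 59
f 57 59 58
f 58 59 60
f 58 60 44
f 59 41 42
f 59 42 60
f 60 42 43
f 60 43 44
f 62 61 65
f 62 65 63
f 63 65 66
f 63 66 64
f 65 61 67
f 65 67 66
f 66 67 68
f 66 68 64
f 67 61 69
f 67 69 68
f 68 69 70
f 68 70 64
f 69 61 71
f 69 71 70
f 70 71 72
f 70 72 64
f 71 61 73
f 71 73 72
f 72 73 74
f 72 74 64
f 73 61 75
f 73 75 74
f 74 75 76
f 74 76 64
f 75 61 77
f 75 77 76
f 76 77 78
f 76 78 64
f 77 61 79
f 77 79 78
f 78 79 80
f 78 80 64
f 79 61 81
f 79 81 80
f 80 81 82
f 80 82 64
f 81 61 83
f 81 83 82
f 82 83 84
f 82 84 64
f 83 61 62
f 83 62 84
f 84 62 63
f 84 63 64



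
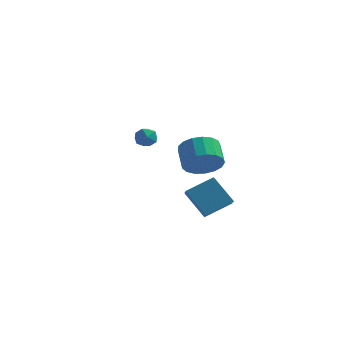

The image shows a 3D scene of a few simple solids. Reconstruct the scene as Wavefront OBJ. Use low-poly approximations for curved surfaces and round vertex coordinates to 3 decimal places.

v 0.098 -0.982 -1.201
v 1.315 -0.076 -0.456
v -0.212 -0.122 -1.739
v 1.005 0.783 -0.994
v 1.275 -1.423 -2.586
v 2.492 -0.518 -1.841
v 0.965 -0.564 -3.124
v 2.182 0.342 -2.379
v 1.898 -4.297 2.179
v 2.658 -3.666 1.824
v 2.162 -2.652 2.565
v 1.402 -3.283 2.921
v 2.286 -3.605 1.492
v 1.79 -2.591 2.233
v 1.825 -3.702 1.317
v 1.329 -2.688 2.058
v 1.381 -3.936 1.34
v 0.885 -2.922 2.081
v 1.055 -4.252 1.555
v 0.559 -3.239 2.296
v 0.922 -4.579 1.913
v 0.427 -3.565 2.654
v 1.013 -4.841 2.332
v 0.517 -3.827 3.073
v 1.306 -4.978 2.716
v 0.811 -3.965 3.457
v 1.735 -4.96 2.977
v 1.24 -3.946 3.719
v 2.202 -4.789 3.056
v 1.706 -3.775 3.797
v 2.598 -4.506 2.933
v 2.103 -3.492 3.674
v 2.834 -4.174 2.638
v 2.339 -3.161 3.379
v 2.856 -3.871 2.238
v 2.36 -2.858 2.979
v -3.436 3.503 0.494
v -2.735 3.428 0.666
v -3.645 2.412 0.874
v -2.944 2.337 1.046
v -3.364 2.791 1.425
v -3.235 3.465 1.191
v -3.145 2.375 0.349
v -3.016 3.049 0.115
v -2.555 2.731 0.577
v -2.691 2.988 1.241
v -3.689 2.852 0.299
v -3.825 3.109 0.963
f 2 4 1
f 5 2 1
f 1 4 3
f 3 5 1
f 2 8 4
f 6 2 5
f 6 8 2
f 4 8 3
f 7 5 3
f 3 8 7
f 7 6 5
f 8 6 7
f 10 9 13
f 10 13 11
f 11 13 14
f 11 14 12
f 13 9 15
f 13 15 14
f 14 15 16
f 14 16 12
f 15 9 17
f 15 17 16
f 16 17 18
f 16 18 12
f 17 9 19
f 17 19 18
f 18 19 20
f 18 20 12
f 19 9 21
f 19 21 20
f 20 21 22
f 20 22 12
f 21 9 23
f 21 23 22
f 22 23 24
f 22 24 12
f 23 9 25
f 23 25 24
f 24 25 26
f 24 26 12
f 25 9 27
f 25 27 26
f 26 27 28
f 26 28 12
f 27 9 29
f 27 29 28
f 28 29 30
f 28 30 12
f 29 9 31
f 29 31 30
f 30 31 32
f 30 32 12
f 31 9 33
f 31 33 32
f 32 33 34
f 32 34 12
f 33 9 35
f 33 35 34
f 34 35 36
f 34 36 12
f 35 9 10
f 35 10 36
f 36 10 11
f 36 11 12
f 37 48 42
f 37 42 38
f 37 38 44
f 37 44 47
f 37 47 48
f 38 42 46
f 42 48 41
f 48 47 39
f 47 44 43
f 44 38 45
f 40 46 41
f 40 41 39
f 40 39 43
f 40 43 45
f 40 45 46
f 41 46 42
f 39 41 48
f 43 39 47
f 45 43 44
f 46 45 38



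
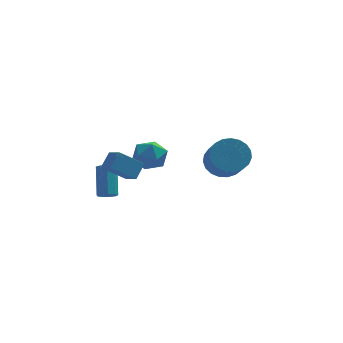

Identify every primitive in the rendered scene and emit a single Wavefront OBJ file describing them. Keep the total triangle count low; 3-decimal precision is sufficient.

v -0.187 4.511 -1.447
v 0.717 4.146 -1.608
v -0.657 3.094 -0.872
v 0.247 2.729 -1.033
v 0.107 3.407 -0.328
v 0.397 4.282 -0.683
v -0.337 2.958 -1.797
v -0.047 3.833 -2.152
v 0.624 3.186 -1.825
v 0.899 3.463 -0.917
v -0.839 3.777 -1.563
v -0.564 4.054 -0.655
v -2.191 3.148 -3.633
v -1.716 3.31 -3.833
v -1.574 4.533 -2.507
v -2.049 4.372 -2.307
v -1.99 3.506 -3.984
v -1.848 4.729 -2.658
v -2.358 3.534 -3.972
v -2.216 4.758 -2.645
v -2.648 3.382 -3.8
v -2.506 4.606 -2.474
v -2.724 3.121 -3.551
v -2.582 4.344 -2.225
v -2.55 2.872 -3.34
v -2.409 4.095 -2.014
v -2.209 2.753 -3.266
v -2.067 3.976 -1.94
v -1.859 2.818 -3.364
v -1.717 4.042 -2.038
v -1.664 3.038 -3.588
v -1.522 4.262 -2.262
v -1.977 -1.905 0.708
v -1.622 -2.731 1.169
v -3.14 -1.913 1.591
v -2.785 -2.739 2.051
v -1.495 -1.341 1.349
v -1.14 -2.167 1.809
v -2.658 -1.349 2.231
v -2.303 -2.175 2.692
v 3.909 4.293 -2.451
v 4.473 4.876 -1.768
v 4.474 3.21 -0.346
v 3.911 2.627 -1.029
v 4.059 4.974 -1.653
v 4.06 3.309 -0.231
v 3.619 4.955 -1.675
v 3.62 3.289 -0.254
v 3.229 4.82 -1.832
v 3.23 3.155 -0.41
v 2.957 4.595 -2.096
v 2.959 2.929 -0.674
v 2.85 4.318 -2.421
v 2.851 2.652 -0.999
v 2.926 4.036 -2.751
v 2.927 2.37 -1.33
v 3.172 3.798 -3.03
v 3.173 2.133 -1.608
v 3.545 3.646 -3.208
v 3.546 1.981 -1.786
v 3.982 3.606 -3.255
v 3.983 1.941 -1.833
v 4.406 3.685 -3.164
v 4.407 2.019 -1.742
v 4.744 3.869 -2.949
v 4.745 2.203 -1.527
v 4.938 4.126 -2.648
v 4.939 2.46 -1.226
v 4.954 4.412 -2.312
v 4.955 2.746 -0.891
v 4.789 4.677 -2.001
v 4.79 3.011 -0.58
f 1 12 6
f 1 6 2
f 1 2 8
f 1 8 11
f 1 11 12
f 2 6 10
f 6 12 5
f 12 11 3
f 11 8 7
f 8 2 9
f 4 10 5
f 4 5 3
f 4 3 7
f 4 7 9
f 4 9 10
f 5 10 6
f 3 5 12
f 7 3 11
f 9 7 8
f 10 9 2
f 14 13 17
f 14 17 15
f 15 17 18
f 15 18 16
f 17 13 19
f 17 19 18
f 18 19 20
f 18 20 16
f 19 13 21
f 19 21 20
f 20 21 22
f 20 22 16
f 21 13 23
f 21 23 22
f 22 23 24
f 22 24 16
f 23 13 25
f 23 25 24
f 24 25 26
f 24 26 16
f 25 13 27
f 25 27 26
f 26 27 28
f 26 28 16
f 27 13 29
f 27 29 28
f 28 29 30
f 28 30 16
f 29 13 31
f 29 31 30
f 30 31 32
f 30 32 16
f 31 13 14
f 31 14 32
f 32 14 15
f 32 15 16
f 34 36 33
f 37 34 33
f 33 36 35
f 35 37 33
f 34 40 36
f 38 34 37
f 38 40 34
f 36 40 35
f 39 37 35
f 35 40 39
f 39 38 37
f 40 38 39
f 42 41 45
f 42 45 43
f 43 45 46
f 43 46 44
f 45 41 47
f 45 47 46
f 46 47 48
f 46 48 44
f 47 41 49
f 47 49 48
f 48 49 50
f 48 50 44
f 49 41 51
f 49 51 50
f 50 51 52
f 50 52 44
f 51 41 53
f 51 53 52
f 52 53 54
f 52 54 44
f 53 41 55
f 53 55 54
f 54 55 56
f 54 56 44
f 55 41 57
f 55 57 56
f 56 57 58
f 56 58 44
f 57 41 59
f 57 59 58
f 58 59 60
f 58 60 44
f 59 41 61
f 59 61 60
f 60 61 62
f 60 62 44
f 61 41 63
f 61 63 62
f 62 63 64
f 62 64 44
f 63 41 65
f 63 65 64
f 64 65 66
f 64 66 44
f 65 41 67
f 65 67 66
f 66 67 68
f 66 68 44
f 67 41 69
f 67 69 68
f 68 69 70
f 68 70 44
f 69 41 71
f 69 71 70
f 70 71 72
f 70 72 44
f 71 41 42
f 71 42 72
f 72 42 43
f 72 43 44



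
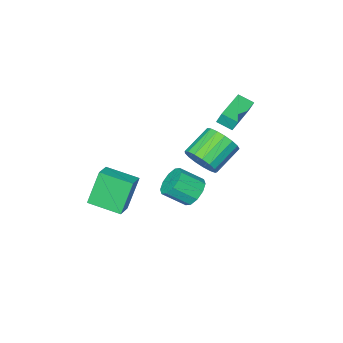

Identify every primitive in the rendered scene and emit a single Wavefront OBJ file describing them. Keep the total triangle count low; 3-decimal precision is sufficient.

v 4.427 -0.037 -2.923
v 3.583 -0.104 -0.936
v 3.432 1.551 -3.292
v 2.588 1.485 -1.305
v 5.292 0.595 -2.535
v 4.448 0.529 -0.548
v 4.297 2.184 -2.904
v 3.453 2.117 -0.917
v 0.538 3.988 0.602
v 1.068 3.633 1.436
v -0.548 3.418 2.372
v -1.078 3.772 1.538
v 1.045 4.13 1.51
v -0.571 3.914 2.446
v 0.906 4.594 1.377
v -0.71 4.378 2.313
v 0.682 4.919 1.065
v -0.934 4.703 2.001
v 0.426 5.031 0.648
v -1.191 4.815 1.584
v 0.195 4.904 0.22
v -1.421 4.688 1.156
v 0.043 4.567 -0.12
v -1.574 4.351 0.816
v 0.004 4.097 -0.295
v -1.612 3.881 0.641
v 0.088 3.602 -0.265
v -1.529 3.387 0.671
v 0.274 3.196 -0.035
v -1.342 2.981 0.901
v 0.522 2.971 0.34
v -1.094 2.756 1.276
v 0.773 2.979 0.775
v -0.843 2.764 1.711
v 0.97 3.218 1.171
v -0.646 3.003 2.107
v -0.749 1.859 -3.863
v -0.353 1.454 -4.638
v 0.665 0.677 -3.712
v 0.269 1.081 -2.937
v -0.065 1.961 -4.529
v 0.953 1.184 -3.603
v -0.038 2.429 -4.165
v 0.979 1.652 -3.239
v -0.283 2.679 -3.686
v 0.735 1.902 -2.76
v -0.705 2.616 -3.274
v 0.312 1.838 -2.349
v -1.145 2.263 -3.088
v -0.127 1.486 -2.162
v -1.433 1.756 -3.197
v -0.415 0.979 -2.271
v -1.459 1.288 -3.561
v -0.442 0.511 -2.635
v -1.215 1.038 -4.04
v -0.197 0.261 -3.114
v -0.792 1.102 -4.451
v 0.225 0.324 -3.526
v -2.829 2.354 2.774
v -2.946 2.641 3.512
v -3.263 3.137 2.4
v -3.379 3.424 3.138
v -0.941 3.356 2.682
v -1.057 3.643 3.42
v -1.374 4.139 2.308
v -1.491 4.426 3.046
f 2 4 1
f 5 2 1
f 1 4 3
f 3 5 1
f 2 8 4
f 6 2 5
f 6 8 2
f 4 8 3
f 7 5 3
f 3 8 7
f 7 6 5
f 8 6 7
f 10 9 13
f 10 13 11
f 11 13 14
f 11 14 12
f 13 9 15
f 13 15 14
f 14 15 16
f 14 16 12
f 15 9 17
f 15 17 16
f 16 17 18
f 16 18 12
f 17 9 19
f 17 19 18
f 18 19 20
f 18 20 12
f 19 9 21
f 19 21 20
f 20 21 22
f 20 22 12
f 21 9 23
f 21 23 22
f 22 23 24
f 22 24 12
f 23 9 25
f 23 25 24
f 24 25 26
f 24 26 12
f 25 9 27
f 25 27 26
f 26 27 28
f 26 28 12
f 27 9 29
f 27 29 28
f 28 29 30
f 28 30 12
f 29 9 31
f 29 31 30
f 30 31 32
f 30 32 12
f 31 9 33
f 31 33 32
f 32 33 34
f 32 34 12
f 33 9 35
f 33 35 34
f 34 35 36
f 34 36 12
f 35 9 10
f 35 10 36
f 36 10 11
f 36 11 12
f 38 37 41
f 38 41 39
f 39 41 42
f 39 42 40
f 41 37 43
f 41 43 42
f 42 43 44
f 42 44 40
f 43 37 45
f 43 45 44
f 44 45 46
f 44 46 40
f 45 37 47
f 45 47 46
f 46 47 48
f 46 48 40
f 47 37 49
f 47 49 48
f 48 49 50
f 48 50 40
f 49 37 51
f 49 51 50
f 50 51 52
f 50 52 40
f 51 37 53
f 51 53 52
f 52 53 54
f 52 54 40
f 53 37 55
f 53 55 54
f 54 55 56
f 54 56 40
f 55 37 57
f 55 57 56
f 56 57 58
f 56 58 40
f 57 37 38
f 57 38 58
f 58 38 39
f 58 39 40
f 60 62 59
f 63 60 59
f 59 62 61
f 61 63 59
f 60 66 62
f 64 60 63
f 64 66 60
f 62 66 61
f 65 63 61
f 61 66 65
f 65 64 63
f 66 64 65



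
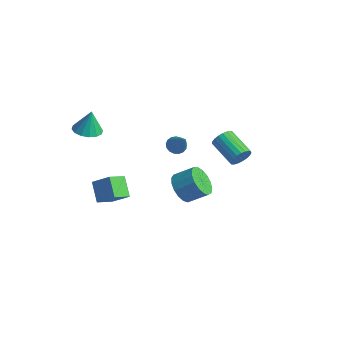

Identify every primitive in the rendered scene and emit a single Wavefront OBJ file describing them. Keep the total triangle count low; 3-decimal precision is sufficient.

v -3.835 -2.714 2.257
v -3.098 -3.157 2.26
v -3.705 -2.486 3.703
v -2.979 -2.735 2.183
v -3.089 -2.308 2.125
v -3.399 -1.989 2.103
v -3.826 -1.865 2.122
v -4.256 -1.968 2.177
v -4.572 -2.271 2.253
v -4.692 -2.693 2.331
v -4.582 -3.121 2.388
v -4.272 -3.439 2.411
v -3.845 -3.564 2.392
v -3.415 -3.46 2.337
v -4.386 -1.008 -3.171
v -4.328 -2.12 -2.648
v -3.36 -0.572 -2.356
v -3.302 -1.684 -1.834
v -3.438 -1.416 -4.146
v -3.38 -2.528 -3.624
v -2.412 -0.98 -3.332
v -2.354 -2.092 -2.809
v 2.886 -1.699 0.816
v 3.497 -2.437 0.884
v 4.285 -1.718 1.592
v 3.674 -0.981 1.524
v 3.634 -2.215 0.506
v 4.422 -1.496 1.214
v 3.6 -1.874 0.199
v 4.388 -1.156 0.907
v 3.402 -1.494 0.033
v 4.191 -0.776 0.741
v 3.086 -1.161 0.047
v 3.875 -0.443 0.755
v 2.725 -0.951 0.237
v 3.513 -0.233 0.945
v 2.4 -0.912 0.559
v 3.188 -0.194 1.267
v 2.186 -1.054 0.941
v 2.974 -0.336 1.649
v 2.133 -1.343 1.293
v 2.921 -0.625 2.001
v 2.252 -1.714 1.537
v 3.04 -0.996 2.245
v 2.517 -2.082 1.615
v 3.305 -1.364 2.323
v 2.866 -2.362 1.51
v 3.654 -1.643 2.218
v 3.219 -2.49 1.247
v 4.008 -1.771 1.955
v 1.499 3.719 -0.079
v 1.757 4.07 0.47
v 0.119 4.151 1.187
v -0.139 3.801 0.639
v 1.687 4.286 0.287
v 0.049 4.367 1.004
v 1.586 4.403 0.041
v -0.052 4.485 0.758
v 1.469 4.403 -0.226
v -0.169 4.485 0.492
v 1.357 4.284 -0.467
v -0.281 4.366 0.251
v 1.27 4.068 -0.641
v -0.368 4.149 0.077
v 1.223 3.791 -0.718
v -0.415 3.873 -0
v 1.223 3.502 -0.684
v -0.415 3.584 0.033
v 1.271 3.25 -0.546
v -0.367 3.332 0.172
v 1.358 3.08 -0.327
v -0.28 3.162 0.391
v 1.47 3.02 -0.065
v -0.168 3.102 0.653
v 1.587 3.081 0.195
v -0.051 3.162 0.912
v 1.688 3.252 0.407
v 0.051 3.334 1.124
v 1.757 3.504 0.535
v 0.119 3.586 1.253
v 1.781 3.793 0.557
v 0.143 3.875 1.275
v 0.341 0.083 2.002
v 0.609 -0.309 1.652
v 1.499 -0.243 3.258
v 0.74 -0.066 1.594
v 0.78 0.211 1.63
v 0.719 0.459 1.75
v 0.572 0.621 1.929
v 0.371 0.66 2.124
v 0.163 0.566 2.291
v -0.003 0.362 2.392
v -0.092 0.094 2.403
v -0.081 -0.176 2.323
v 0.027 -0.388 2.169
v 0.206 -0.491 1.977
v 0.416 -0.462 1.791
f 2 1 4
f 2 4 3
f 4 1 5
f 4 5 3
f 5 1 6
f 5 6 3
f 6 1 7
f 6 7 3
f 7 1 8
f 7 8 3
f 8 1 9
f 8 9 3
f 9 1 10
f 9 10 3
f 10 1 11
f 10 11 3
f 11 1 12
f 11 12 3
f 12 1 13
f 12 13 3
f 13 1 14
f 13 14 3
f 14 1 2
f 14 2 3
f 16 18 15
f 19 16 15
f 15 18 17
f 17 19 15
f 16 22 18
f 20 16 19
f 20 22 16
f 18 22 17
f 21 19 17
f 17 22 21
f 21 20 19
f 22 20 21
f 24 23 27
f 24 27 25
f 25 27 28
f 25 28 26
f 27 23 29
f 27 29 28
f 28 29 30
f 28 30 26
f 29 23 31
f 29 31 30
f 30 31 32
f 30 32 26
f 31 23 33
f 31 33 32
f 32 33 34
f 32 34 26
f 33 23 35
f 33 35 34
f 34 35 36
f 34 36 26
f 35 23 37
f 35 37 36
f 36 37 38
f 36 38 26
f 37 23 39
f 37 39 38
f 38 39 40
f 38 40 26
f 39 23 41
f 39 41 40
f 40 41 42
f 40 42 26
f 41 23 43
f 41 43 42
f 42 43 44
f 42 44 26
f 43 23 45
f 43 45 44
f 44 45 46
f 44 46 26
f 45 23 47
f 45 47 46
f 46 47 48
f 46 48 26
f 47 23 49
f 47 49 48
f 48 49 50
f 48 50 26
f 49 23 24
f 49 24 50
f 50 24 25
f 50 25 26
f 52 51 55
f 52 55 53
f 53 55 56
f 53 56 54
f 55 51 57
f 55 57 56
f 56 57 58
f 56 58 54
f 57 51 59
f 57 59 58
f 58 59 60
f 58 60 54
f 59 51 61
f 59 61 60
f 60 61 62
f 60 62 54
f 61 51 63
f 61 63 62
f 62 63 64
f 62 64 54
f 63 51 65
f 63 65 64
f 64 65 66
f 64 66 54
f 65 51 67
f 65 67 66
f 66 67 68
f 66 68 54
f 67 51 69
f 67 69 68
f 68 69 70
f 68 70 54
f 69 51 71
f 69 71 70
f 70 71 72
f 70 72 54
f 71 51 73
f 71 73 72
f 72 73 74
f 72 74 54
f 73 51 75
f 73 75 74
f 74 75 76
f 74 76 54
f 75 51 77
f 75 77 76
f 76 77 78
f 76 78 54
f 77 51 79
f 77 79 78
f 78 79 80
f 78 80 54
f 79 51 81
f 79 81 80
f 80 81 82
f 80 82 54
f 81 51 52
f 81 52 82
f 82 52 53
f 82 53 54
f 84 83 86
f 84 86 85
f 86 83 87
f 86 87 85
f 87 83 88
f 87 88 85
f 88 83 89
f 88 89 85
f 89 83 90
f 89 90 85
f 90 83 91
f 90 91 85
f 91 83 92
f 91 92 85
f 92 83 93
f 92 93 85
f 93 83 94
f 93 94 85
f 94 83 95
f 94 95 85
f 95 83 96
f 95 96 85
f 96 83 97
f 96 97 85
f 97 83 84
f 97 84 85



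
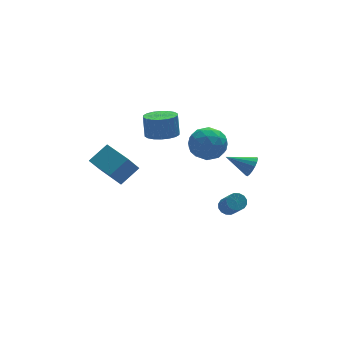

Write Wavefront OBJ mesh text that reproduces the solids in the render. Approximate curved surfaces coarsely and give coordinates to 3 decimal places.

v 2.43 -2.076 0.974
v 2.96 -2.084 0.976
v 2.94 -3.132 2.048
v 2.41 -3.124 2.046
v 2.891 -1.893 1.161
v 2.871 -2.942 2.233
v 2.699 -1.752 1.296
v 2.679 -2.8 2.368
v 2.434 -1.697 1.344
v 2.414 -2.745 2.417
v 2.169 -1.744 1.293
v 2.149 -2.792 2.366
v 1.973 -1.879 1.157
v 1.953 -2.928 2.23
v 1.9 -2.068 0.972
v 1.88 -3.116 2.044
v 1.969 -2.258 0.787
v 1.949 -3.307 1.859
v 2.161 -2.4 0.652
v 2.141 -3.448 1.724
v 2.426 -2.455 0.603
v 2.406 -3.503 1.676
v 2.691 -2.408 0.654
v 2.671 -3.456 1.727
v 2.887 -2.272 0.79
v 2.867 -3.321 1.863
v 4.006 -1.324 3.002
v 4.378 -1.123 3.482
v 2.854 -0.716 3.638
v 4.388 -0.893 3.28
v 4.31 -0.762 3.015
v 4.163 -0.759 2.746
v 3.98 -0.886 2.536
v 3.803 -1.114 2.433
v 3.672 -1.389 2.46
v 3.618 -1.65 2.611
v 3.652 -1.836 2.852
v 3.768 -1.905 3.127
v 3.938 -1.841 3.373
v 4.124 -1.659 3.535
v 4.283 -1.399 3.574
v -1.599 2.259 0.778
v -2.319 1.888 1.895
v -2.131 3.893 0.977
v -2.851 3.523 2.094
v -0.509 2.517 1.566
v -1.229 2.147 2.683
v -1.041 4.152 1.765
v -1.761 3.781 2.882
v 2.322 2.413 3.464
v 3.303 2.882 3.348
v 2.797 1.138 2.332
v 3.778 1.607 2.216
v 3.507 1.134 3.164
v 3.214 1.921 3.863
v 2.886 2.099 1.817
v 2.593 2.886 2.516
v 3.651 2.688 2.329
v 4.036 2.091 3.162
v 2.064 1.929 2.518
v 2.449 1.332 3.351
v 2.771 2.759 3.505
v 3.329 1.261 2.175
v 3.17 0.983 2.732
v 3.747 1.258 2.663
v 2.719 2.195 3.808
v 3.295 2.47 3.74
v 3.415 1.443 3.632
v 2.805 1.55 1.94
v 3.381 1.825 1.872
v 2.353 2.762 3.017
v 2.93 3.037 2.948
v 2.685 2.577 2.048
v 3.552 2.921 2.838
v 3.831 2.172 2.173
v 3.307 2.46 1.938
v 3.135 2.923 2.35
v 3.778 2.57 3.327
v 4.057 1.821 2.662
v 3.898 1.543 3.219
v 3.726 2.006 3.63
v 3.983 2.456 2.729
v 2.043 2.199 3.018
v 2.322 1.45 2.353
v 2.374 2.014 2.05
v 2.202 2.477 2.461
v 2.269 1.848 3.507
v 2.548 1.099 2.842
v 2.965 1.097 3.33
v 2.793 1.56 3.742
v 2.117 1.564 2.951
v 1.199 3.657 2.959
v 1.881 4.232 2.776
v 1.922 4.578 4.019
v 1.241 4.003 4.201
v 1.552 4.463 2.723
v 1.593 4.808 3.965
v 1.153 4.533 2.717
v 1.194 4.879 3.959
v 0.763 4.431 2.758
v 0.805 4.776 4.001
v 0.46 4.175 2.84
v 0.502 4.52 4.082
v 0.303 3.816 2.945
v 0.345 4.162 4.187
v 0.324 3.426 3.052
v 0.365 3.772 4.294
v 0.518 3.082 3.141
v 0.559 3.428 4.384
v 0.847 2.852 3.195
v 0.888 3.197 4.437
v 1.246 2.781 3.201
v 1.287 3.127 4.443
v 1.635 2.884 3.159
v 1.677 3.229 4.402
v 1.938 3.14 3.078
v 1.98 3.485 4.32
v 2.095 3.498 2.973
v 2.137 3.844 4.215
v 2.075 3.888 2.866
v 2.116 4.234 4.108
f 2 1 5
f 2 5 3
f 3 5 6
f 3 6 4
f 5 1 7
f 5 7 6
f 6 7 8
f 6 8 4
f 7 1 9
f 7 9 8
f 8 9 10
f 8 10 4
f 9 1 11
f 9 11 10
f 10 11 12
f 10 12 4
f 11 1 13
f 11 13 12
f 12 13 14
f 12 14 4
f 13 1 15
f 13 15 14
f 14 15 16
f 14 16 4
f 15 1 17
f 15 17 16
f 16 17 18
f 16 18 4
f 17 1 19
f 17 19 18
f 18 19 20
f 18 20 4
f 19 1 21
f 19 21 20
f 20 21 22
f 20 22 4
f 21 1 23
f 21 23 22
f 22 23 24
f 22 24 4
f 23 1 25
f 23 25 24
f 24 25 26
f 24 26 4
f 25 1 2
f 25 2 26
f 26 2 3
f 26 3 4
f 28 27 30
f 28 30 29
f 30 27 31
f 30 31 29
f 31 27 32
f 31 32 29
f 32 27 33
f 32 33 29
f 33 27 34
f 33 34 29
f 34 27 35
f 34 35 29
f 35 27 36
f 35 36 29
f 36 27 37
f 36 37 29
f 37 27 38
f 37 38 29
f 38 27 39
f 38 39 29
f 39 27 40
f 39 40 29
f 40 27 41
f 40 41 29
f 41 27 28
f 41 28 29
f 43 45 42
f 46 43 42
f 42 45 44
f 44 46 42
f 43 49 45
f 47 43 46
f 47 49 43
f 45 49 44
f 48 46 44
f 44 49 48
f 48 47 46
f 49 47 48
f 50 87 66
f 87 61 90
f 66 90 55
f 87 90 66
f 50 66 62
f 66 55 67
f 62 67 51
f 66 67 62
f 50 62 71
f 62 51 72
f 71 72 57
f 62 72 71
f 50 71 83
f 71 57 86
f 83 86 60
f 71 86 83
f 50 83 87
f 83 60 91
f 87 91 61
f 83 91 87
f 51 67 78
f 67 55 81
f 78 81 59
f 67 81 78
f 55 90 68
f 90 61 89
f 68 89 54
f 90 89 68
f 61 91 88
f 91 60 84
f 88 84 52
f 91 84 88
f 60 86 85
f 86 57 73
f 85 73 56
f 86 73 85
f 57 72 77
f 72 51 74
f 77 74 58
f 72 74 77
f 53 79 65
f 79 59 80
f 65 80 54
f 79 80 65
f 53 65 63
f 65 54 64
f 63 64 52
f 65 64 63
f 53 63 70
f 63 52 69
f 70 69 56
f 63 69 70
f 53 70 75
f 70 56 76
f 75 76 58
f 70 76 75
f 53 75 79
f 75 58 82
f 79 82 59
f 75 82 79
f 54 80 68
f 80 59 81
f 68 81 55
f 80 81 68
f 52 64 88
f 64 54 89
f 88 89 61
f 64 89 88
f 56 69 85
f 69 52 84
f 85 84 60
f 69 84 85
f 58 76 77
f 76 56 73
f 77 73 57
f 76 73 77
f 59 82 78
f 82 58 74
f 78 74 51
f 82 74 78
f 93 92 96
f 93 96 94
f 94 96 97
f 94 97 95
f 96 92 98
f 96 98 97
f 97 98 99
f 97 99 95
f 98 92 100
f 98 100 99
f 99 100 101
f 99 101 95
f 100 92 102
f 100 102 101
f 101 102 103
f 101 103 95
f 102 92 104
f 102 104 103
f 103 104 105
f 103 105 95
f 104 92 106
f 104 106 105
f 105 106 107
f 105 107 95
f 106 92 108
f 106 108 107
f 107 108 109
f 107 109 95
f 108 92 110
f 108 110 109
f 109 110 111
f 109 111 95
f 110 92 112
f 110 112 111
f 111 112 113
f 111 113 95
f 112 92 114
f 112 114 113
f 113 114 115
f 113 115 95
f 114 92 116
f 114 116 115
f 115 116 117
f 115 117 95
f 116 92 118
f 116 118 117
f 117 118 119
f 117 119 95
f 118 92 120
f 118 120 119
f 119 120 121
f 119 121 95
f 120 92 93
f 120 93 121
f 121 93 94
f 121 94 95



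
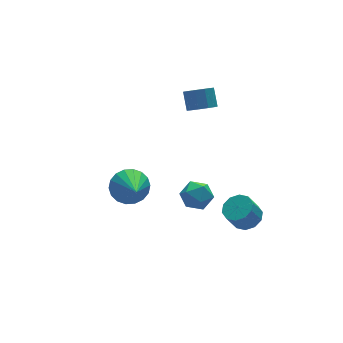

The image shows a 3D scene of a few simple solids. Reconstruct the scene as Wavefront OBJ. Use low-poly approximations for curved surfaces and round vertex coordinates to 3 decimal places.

v -3.249 -1.179 -0.991
v -2.267 -1.482 -1.06
v -3.691 -2.901 0.271
v -2.264 -1.211 -0.69
v -2.457 -0.934 -0.379
v -2.806 -0.706 -0.19
v -3.244 -0.571 -0.159
v -3.682 -0.557 -0.293
v -4.034 -0.666 -0.565
v -4.231 -0.876 -0.922
v -4.233 -1.147 -1.292
v -4.041 -1.424 -1.602
v -3.691 -1.652 -1.792
v -3.254 -1.787 -1.822
v -2.816 -1.801 -1.688
v -2.464 -1.692 -1.416
v -0.734 -2.335 -1.564
v -0.138 -1.627 -1.56
v -0.062 -2.893 -2.78
v 0.534 -2.185 -2.776
v 0.571 -2.826 -2.109
v 0.156 -2.481 -1.358
v -0.356 -2.039 -2.982
v -0.771 -1.694 -2.231
v 0.096 -1.444 -2.436
v 0.669 -1.93 -1.896
v -0.869 -2.59 -2.444
v -0.296 -3.076 -1.904
v 1.907 -3.841 -3.459
v 2.593 -4.151 -3.086
v 1.999 -4.168 -2.008
v 1.313 -3.859 -2.381
v 2.618 -3.633 -3.063
v 2.025 -3.65 -1.986
v 2.372 -3.194 -3.192
v 1.778 -3.212 -2.115
v 1.948 -3.003 -3.423
v 1.354 -3.02 -2.345
v 1.508 -3.132 -3.667
v 0.915 -3.149 -2.59
v 1.221 -3.532 -3.832
v 0.627 -3.549 -2.754
v 1.195 -4.05 -3.854
v 0.602 -4.067 -2.777
v 1.442 -4.488 -3.725
v 0.848 -4.506 -2.648
v 1.866 -4.68 -3.495
v 1.272 -4.697 -2.417
v 2.305 -4.551 -3.25
v 1.712 -4.568 -2.173
v 2.581 2.3 -0.036
v 3.34 2.054 0.024
v 3.518 2.814 0.896
v 2.759 3.06 0.836
v 3.326 2.428 -0.299
v 3.504 3.188 0.573
v 3.027 2.753 -0.522
v 3.205 3.513 0.35
v 2.558 2.905 -0.559
v 2.736 3.665 0.313
v 2.098 2.826 -0.396
v 2.276 3.586 0.476
v 1.822 2.546 -0.096
v 2 3.306 0.776
v 1.836 2.172 0.227
v 2.014 2.932 1.099
v 2.135 1.847 0.45
v 2.313 2.607 1.322
v 2.604 1.695 0.487
v 2.782 2.455 1.359
v 3.064 1.774 0.324
v 3.242 2.534 1.196
f 2 1 4
f 2 4 3
f 4 1 5
f 4 5 3
f 5 1 6
f 5 6 3
f 6 1 7
f 6 7 3
f 7 1 8
f 7 8 3
f 8 1 9
f 8 9 3
f 9 1 10
f 9 10 3
f 10 1 11
f 10 11 3
f 11 1 12
f 11 12 3
f 12 1 13
f 12 13 3
f 13 1 14
f 13 14 3
f 14 1 15
f 14 15 3
f 15 1 16
f 15 16 3
f 16 1 2
f 16 2 3
f 17 28 22
f 17 22 18
f 17 18 24
f 17 24 27
f 17 27 28
f 18 22 26
f 22 28 21
f 28 27 19
f 27 24 23
f 24 18 25
f 20 26 21
f 20 21 19
f 20 19 23
f 20 23 25
f 20 25 26
f 21 26 22
f 19 21 28
f 23 19 27
f 25 23 24
f 26 25 18
f 30 29 33
f 30 33 31
f 31 33 34
f 31 34 32
f 33 29 35
f 33 35 34
f 34 35 36
f 34 36 32
f 35 29 37
f 35 37 36
f 36 37 38
f 36 38 32
f 37 29 39
f 37 39 38
f 38 39 40
f 38 40 32
f 39 29 41
f 39 41 40
f 40 41 42
f 40 42 32
f 41 29 43
f 41 43 42
f 42 43 44
f 42 44 32
f 43 29 45
f 43 45 44
f 44 45 46
f 44 46 32
f 45 29 47
f 45 47 46
f 46 47 48
f 46 48 32
f 47 29 49
f 47 49 48
f 48 49 50
f 48 50 32
f 49 29 30
f 49 30 50
f 50 30 31
f 50 31 32
f 52 51 55
f 52 55 53
f 53 55 56
f 53 56 54
f 55 51 57
f 55 57 56
f 56 57 58
f 56 58 54
f 57 51 59
f 57 59 58
f 58 59 60
f 58 60 54
f 59 51 61
f 59 61 60
f 60 61 62
f 60 62 54
f 61 51 63
f 61 63 62
f 62 63 64
f 62 64 54
f 63 51 65
f 63 65 64
f 64 65 66
f 64 66 54
f 65 51 67
f 65 67 66
f 66 67 68
f 66 68 54
f 67 51 69
f 67 69 68
f 68 69 70
f 68 70 54
f 69 51 71
f 69 71 70
f 70 71 72
f 70 72 54
f 71 51 52
f 71 52 72
f 72 52 53
f 72 53 54



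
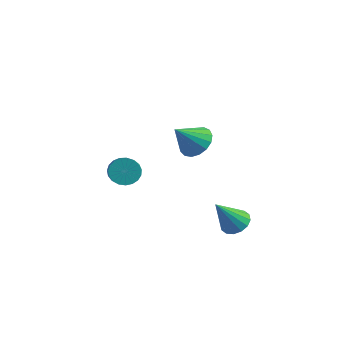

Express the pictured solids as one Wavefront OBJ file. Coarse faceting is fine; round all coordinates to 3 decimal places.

v 2.617 3.992 -3.968
v 3.355 4.201 -3.624
v 2.103 2.948 -2.232
v 3.083 4.521 -3.512
v 2.687 4.7 -3.522
v 2.272 4.689 -3.651
v 1.95 4.491 -3.866
v 1.806 4.159 -4.108
v 1.88 3.783 -4.312
v 2.151 3.462 -4.424
v 2.548 3.283 -4.414
v 2.963 3.294 -4.285
v 3.285 3.492 -4.07
v 3.428 3.824 -3.828
v -4.164 4.057 -2.826
v -3.455 4.466 -3.056
v -2.887 3.793 -2.503
v -3.596 3.383 -2.274
v -3.545 4.635 -2.758
v -2.977 3.962 -2.205
v -3.741 4.704 -2.473
v -3.173 4.03 -1.92
v -4.011 4.661 -2.248
v -3.443 3.987 -1.695
v -4.307 4.513 -2.124
v -3.739 3.84 -1.571
v -4.578 4.287 -2.121
v -4.01 3.613 -1.568
v -4.778 4.02 -2.24
v -4.21 3.347 -1.687
v -4.872 3.76 -2.46
v -4.304 3.087 -1.908
v -4.843 3.552 -2.744
v -4.275 2.878 -2.191
v -4.697 3.43 -3.042
v -4.129 2.757 -2.489
v -4.458 3.417 -3.303
v -3.89 2.744 -2.75
v -4.169 3.515 -3.481
v -3.601 2.841 -2.928
v -3.879 3.706 -3.546
v -3.311 3.033 -2.993
v -3.638 3.958 -3.487
v -3.07 3.284 -2.934
v -3.488 4.227 -3.313
v -2.92 3.553 -2.761
v 0.346 3.874 1.129
v 1.249 3.444 1.168
v -0.206 2.826 2.391
v 1.28 3.805 1.481
v 1.097 4.181 1.714
v 0.742 4.487 1.812
v 0.297 4.653 1.754
v -0.137 4.639 1.553
v -0.461 4.451 1.255
v -0.599 4.13 0.928
v -0.521 3.75 0.647
v -0.244 3.399 0.477
v 0.168 3.156 0.456
v 0.621 3.078 0.589
v 1.011 3.182 0.846
f 2 1 4
f 2 4 3
f 4 1 5
f 4 5 3
f 5 1 6
f 5 6 3
f 6 1 7
f 6 7 3
f 7 1 8
f 7 8 3
f 8 1 9
f 8 9 3
f 9 1 10
f 9 10 3
f 10 1 11
f 10 11 3
f 11 1 12
f 11 12 3
f 12 1 13
f 12 13 3
f 13 1 14
f 13 14 3
f 14 1 2
f 14 2 3
f 16 15 19
f 16 19 17
f 17 19 20
f 17 20 18
f 19 15 21
f 19 21 20
f 20 21 22
f 20 22 18
f 21 15 23
f 21 23 22
f 22 23 24
f 22 24 18
f 23 15 25
f 23 25 24
f 24 25 26
f 24 26 18
f 25 15 27
f 25 27 26
f 26 27 28
f 26 28 18
f 27 15 29
f 27 29 28
f 28 29 30
f 28 30 18
f 29 15 31
f 29 31 30
f 30 31 32
f 30 32 18
f 31 15 33
f 31 33 32
f 32 33 34
f 32 34 18
f 33 15 35
f 33 35 34
f 34 35 36
f 34 36 18
f 35 15 37
f 35 37 36
f 36 37 38
f 36 38 18
f 37 15 39
f 37 39 38
f 38 39 40
f 38 40 18
f 39 15 41
f 39 41 40
f 40 41 42
f 40 42 18
f 41 15 43
f 41 43 42
f 42 43 44
f 42 44 18
f 43 15 45
f 43 45 44
f 44 45 46
f 44 46 18
f 45 15 16
f 45 16 46
f 46 16 17
f 46 17 18
f 48 47 50
f 48 50 49
f 50 47 51
f 50 51 49
f 51 47 52
f 51 52 49
f 52 47 53
f 52 53 49
f 53 47 54
f 53 54 49
f 54 47 55
f 54 55 49
f 55 47 56
f 55 56 49
f 56 47 57
f 56 57 49
f 57 47 58
f 57 58 49
f 58 47 59
f 58 59 49
f 59 47 60
f 59 60 49
f 60 47 61
f 60 61 49
f 61 47 48
f 61 48 49

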